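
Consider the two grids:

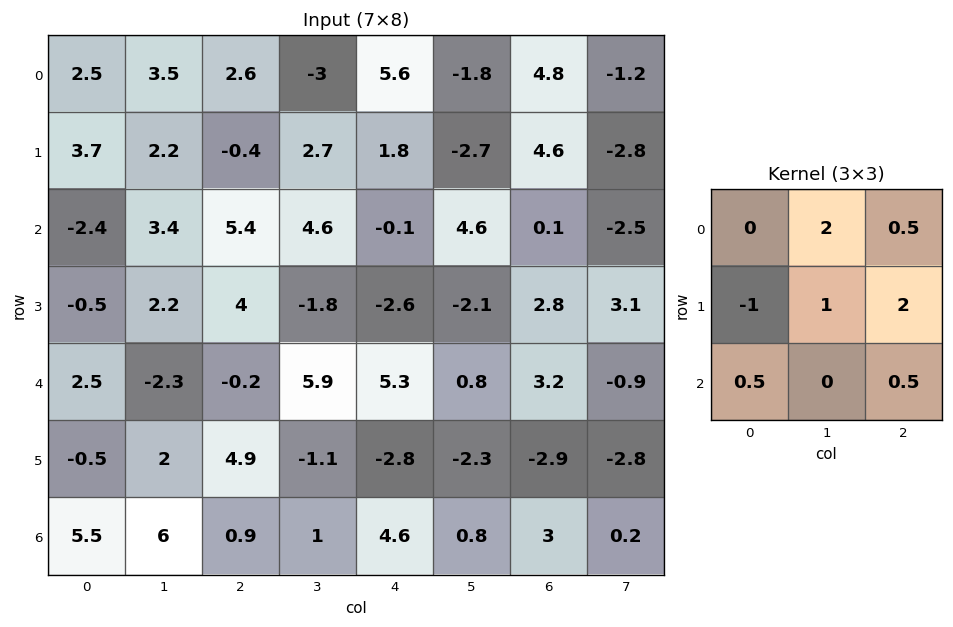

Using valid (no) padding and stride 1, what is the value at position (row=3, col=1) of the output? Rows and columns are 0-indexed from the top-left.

The receptive field on the input at this output position is [2.2 4 -1.8 / -2.3 -0.2 5.9 / 2 4.9 -1.1]. Elementwise product with the kernel and sum: 4·2 + -1.8·0.5 + -2.3·-1 + -0.2·1 + 5.9·2 + 2·0.5 + -1.1·0.5.

21.45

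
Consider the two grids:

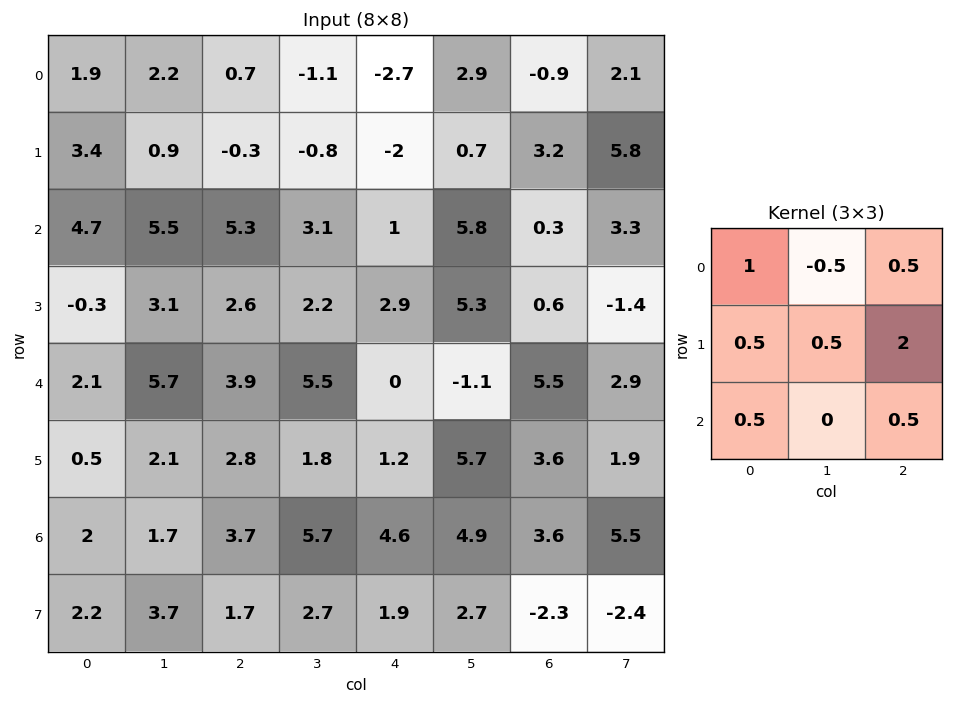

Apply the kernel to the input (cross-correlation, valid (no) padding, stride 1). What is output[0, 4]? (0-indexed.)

The receptive field on the input at this output position is [-2.7 2.9 -0.9 / -2 0.7 3.2 / 1 5.8 0.3]. Elementwise product with the kernel and sum: -2.7·1 + 2.9·-0.5 + -0.9·0.5 + -2·0.5 + 0.7·0.5 + 3.2·2 + 1·0.5 + 0.3·0.5.

1.8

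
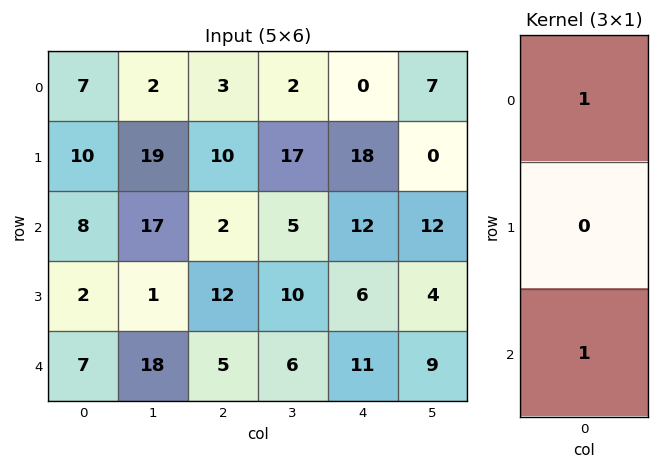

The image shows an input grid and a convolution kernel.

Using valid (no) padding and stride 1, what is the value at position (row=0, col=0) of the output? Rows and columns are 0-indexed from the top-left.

The receptive field on the input at this output position is [7 / 10 / 8]. Elementwise product with the kernel and sum: 7·1 + 8·1.

15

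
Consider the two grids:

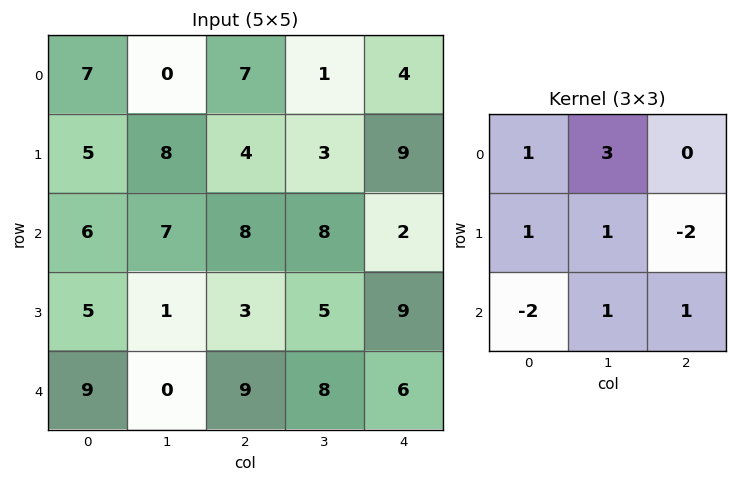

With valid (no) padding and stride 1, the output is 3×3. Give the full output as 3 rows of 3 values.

Output[0,0]: The receptive field on the input at this output position is [7 0 7 / 5 8 4 / 6 7 8]. Elementwise product with the kernel and sum: 7·1 + 0·3 + 5·1 + 8·1 + 4·-2 + 6·-2 + 7·1 + 8·1.
Output[0,1]: The receptive field on the input at this output position is [0 7 1 / 8 4 3 / 7 8 8]. Elementwise product with the kernel and sum: 0·1 + 7·3 + 8·1 + 4·1 + 3·-2 + 7·-2 + 8·1 + 8·1.

15 29 -7
20 25 33
18 42 18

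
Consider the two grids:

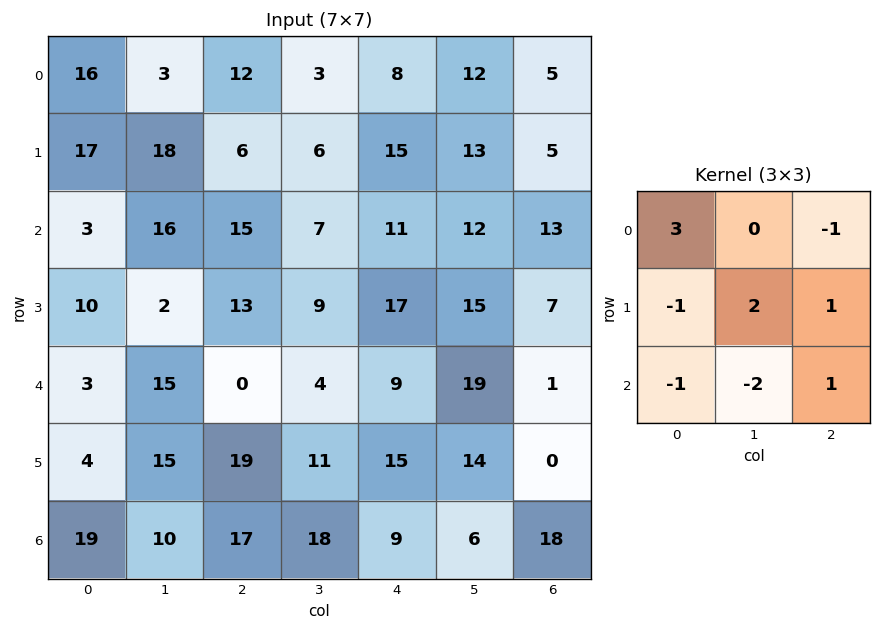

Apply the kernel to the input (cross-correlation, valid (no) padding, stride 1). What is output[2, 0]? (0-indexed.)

-32

The receptive field on the input at this output position is [3 16 15 / 10 2 13 / 3 15 0]. Elementwise product with the kernel and sum: 3·3 + 15·-1 + 10·-1 + 2·2 + 13·1 + 3·-1 + 15·-2 + 0·1.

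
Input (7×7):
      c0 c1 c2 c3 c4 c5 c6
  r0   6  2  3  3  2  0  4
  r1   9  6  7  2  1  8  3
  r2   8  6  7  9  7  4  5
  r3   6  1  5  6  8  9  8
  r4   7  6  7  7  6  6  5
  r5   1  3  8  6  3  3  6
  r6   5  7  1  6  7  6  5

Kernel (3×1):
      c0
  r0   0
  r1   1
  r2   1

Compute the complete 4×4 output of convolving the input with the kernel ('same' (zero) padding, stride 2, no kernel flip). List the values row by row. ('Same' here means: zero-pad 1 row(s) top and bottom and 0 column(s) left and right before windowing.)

15 10 3 7
14 12 15 13
8 15 9 11
5 1 7 5

Output[0,0]: The receptive field on the zero-padded input at this output position is [0 / 6 / 9]. Elementwise product with the kernel and sum: 6·1 + 9·1.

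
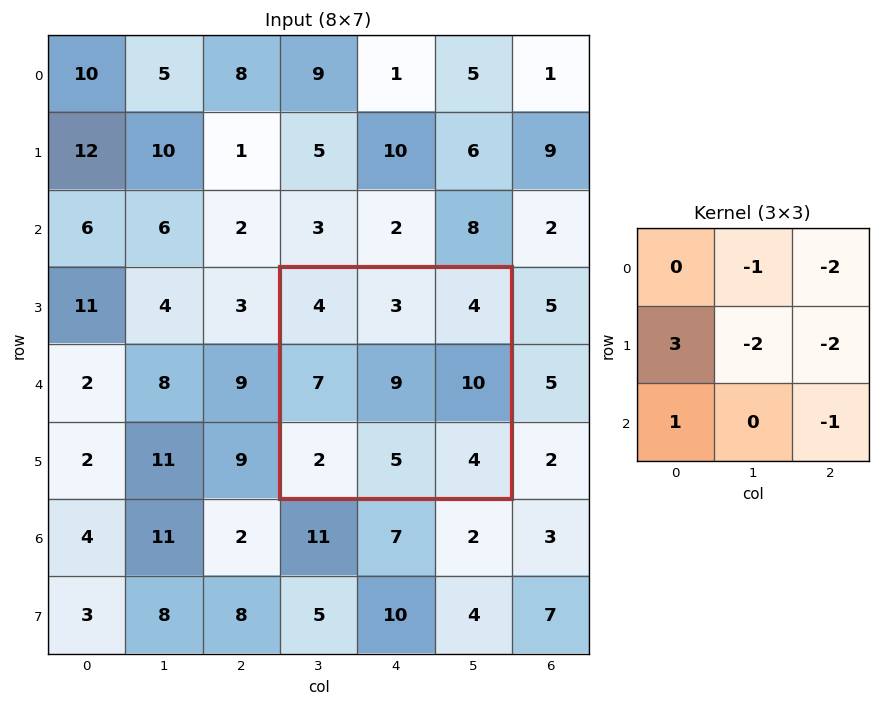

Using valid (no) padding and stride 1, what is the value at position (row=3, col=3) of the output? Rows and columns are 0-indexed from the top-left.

The receptive field on the input at this output position is [4 3 4 / 7 9 10 / 2 5 4]. Elementwise product with the kernel and sum: 3·-1 + 4·-2 + 7·3 + 9·-2 + 10·-2 + 2·1 + 4·-1.

-30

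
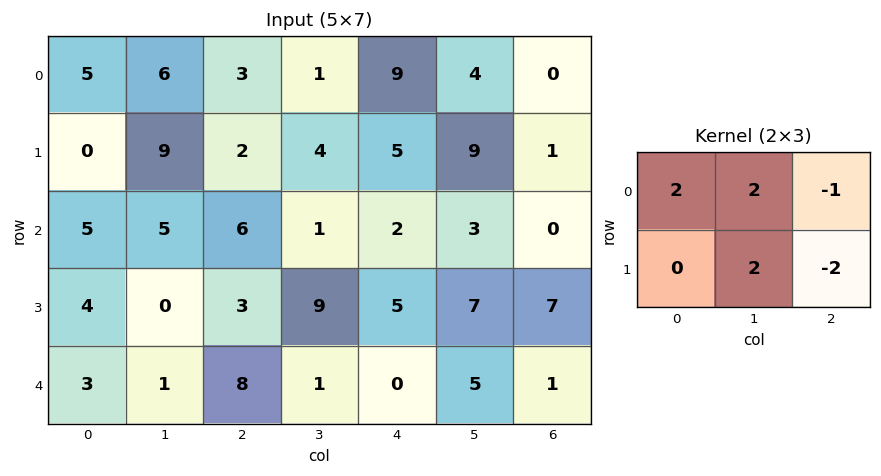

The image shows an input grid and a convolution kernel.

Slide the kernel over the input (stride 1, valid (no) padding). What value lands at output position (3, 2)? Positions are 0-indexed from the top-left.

21

The receptive field on the input at this output position is [3 9 5 / 8 1 0]. Elementwise product with the kernel and sum: 3·2 + 9·2 + 5·-1 + 1·2 + 0·-2.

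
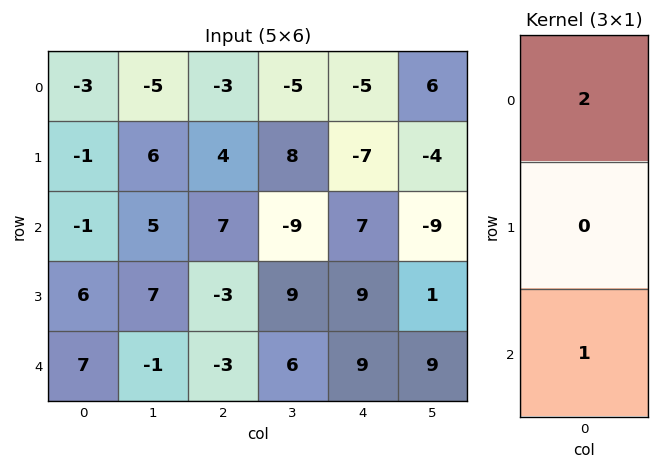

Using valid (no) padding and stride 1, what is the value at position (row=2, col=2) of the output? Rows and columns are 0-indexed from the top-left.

11

The receptive field on the input at this output position is [7 / -3 / -3]. Elementwise product with the kernel and sum: 7·2 + -3·1.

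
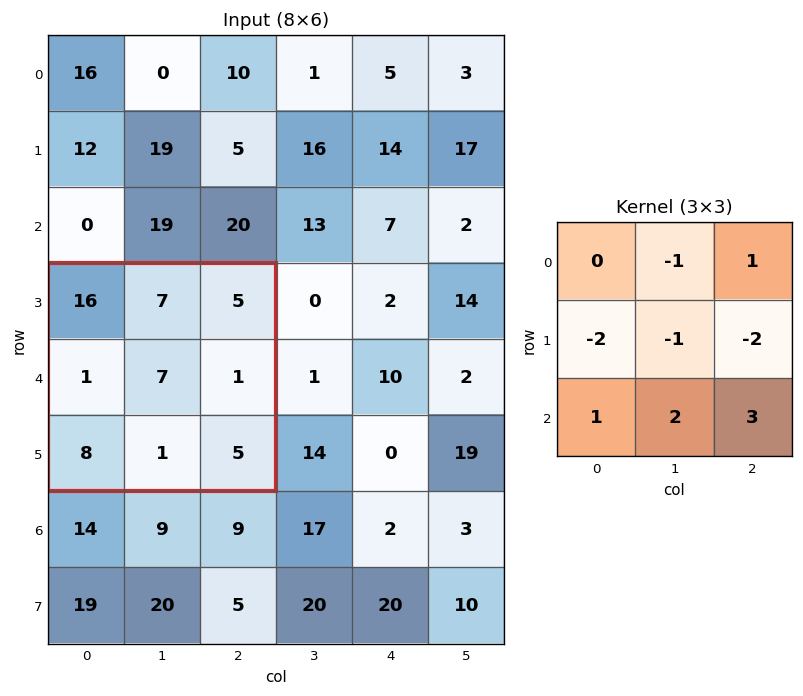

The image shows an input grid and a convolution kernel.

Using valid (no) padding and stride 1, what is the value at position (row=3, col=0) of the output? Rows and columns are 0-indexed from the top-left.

The receptive field on the input at this output position is [16 7 5 / 1 7 1 / 8 1 5]. Elementwise product with the kernel and sum: 7·-1 + 5·1 + 1·-2 + 7·-1 + 1·-2 + 8·1 + 1·2 + 5·3.

12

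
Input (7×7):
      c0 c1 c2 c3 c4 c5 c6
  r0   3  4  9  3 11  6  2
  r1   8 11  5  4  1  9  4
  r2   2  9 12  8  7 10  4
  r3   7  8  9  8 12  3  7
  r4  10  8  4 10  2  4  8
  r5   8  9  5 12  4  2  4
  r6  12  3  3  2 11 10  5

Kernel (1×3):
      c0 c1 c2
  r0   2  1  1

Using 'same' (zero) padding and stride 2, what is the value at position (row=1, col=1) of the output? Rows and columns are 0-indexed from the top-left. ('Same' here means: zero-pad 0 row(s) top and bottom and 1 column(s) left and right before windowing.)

38

The receptive field on the zero-padded input at this output position is [9 12 8]. Elementwise product with the kernel and sum: 9·2 + 12·1 + 8·1.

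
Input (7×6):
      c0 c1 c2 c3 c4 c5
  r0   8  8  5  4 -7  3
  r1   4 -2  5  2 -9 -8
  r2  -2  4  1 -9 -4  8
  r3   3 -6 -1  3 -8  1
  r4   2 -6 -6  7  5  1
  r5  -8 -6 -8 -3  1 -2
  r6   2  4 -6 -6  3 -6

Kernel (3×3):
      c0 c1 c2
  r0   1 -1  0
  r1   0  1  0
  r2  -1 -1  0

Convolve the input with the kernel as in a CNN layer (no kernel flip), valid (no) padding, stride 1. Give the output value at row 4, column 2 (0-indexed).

-4

The receptive field on the input at this output position is [-6 7 5 / -8 -3 1 / -6 -6 3]. Elementwise product with the kernel and sum: -6·1 + 7·-1 + -3·1 + -6·-1 + -6·-1.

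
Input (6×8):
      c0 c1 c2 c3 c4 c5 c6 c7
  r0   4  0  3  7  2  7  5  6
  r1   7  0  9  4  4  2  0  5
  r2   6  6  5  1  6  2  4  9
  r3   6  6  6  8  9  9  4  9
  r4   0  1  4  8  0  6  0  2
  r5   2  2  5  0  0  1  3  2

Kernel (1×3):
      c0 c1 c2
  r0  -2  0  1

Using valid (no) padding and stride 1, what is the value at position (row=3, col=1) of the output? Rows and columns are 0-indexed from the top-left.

-4

The receptive field on the input at this output position is [6 6 8]. Elementwise product with the kernel and sum: 6·-2 + 8·1.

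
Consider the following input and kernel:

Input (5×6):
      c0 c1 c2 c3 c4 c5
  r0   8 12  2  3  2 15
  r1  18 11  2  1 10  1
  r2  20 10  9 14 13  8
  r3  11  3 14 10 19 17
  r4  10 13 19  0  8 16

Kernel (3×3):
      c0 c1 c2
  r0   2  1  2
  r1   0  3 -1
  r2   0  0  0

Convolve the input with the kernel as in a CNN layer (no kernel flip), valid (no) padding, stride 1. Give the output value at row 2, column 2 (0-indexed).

The receptive field on the input at this output position is [9 14 13 / 14 10 19 / 19 0 8]. Elementwise product with the kernel and sum: 9·2 + 14·1 + 13·2 + 10·3 + 19·-1.

69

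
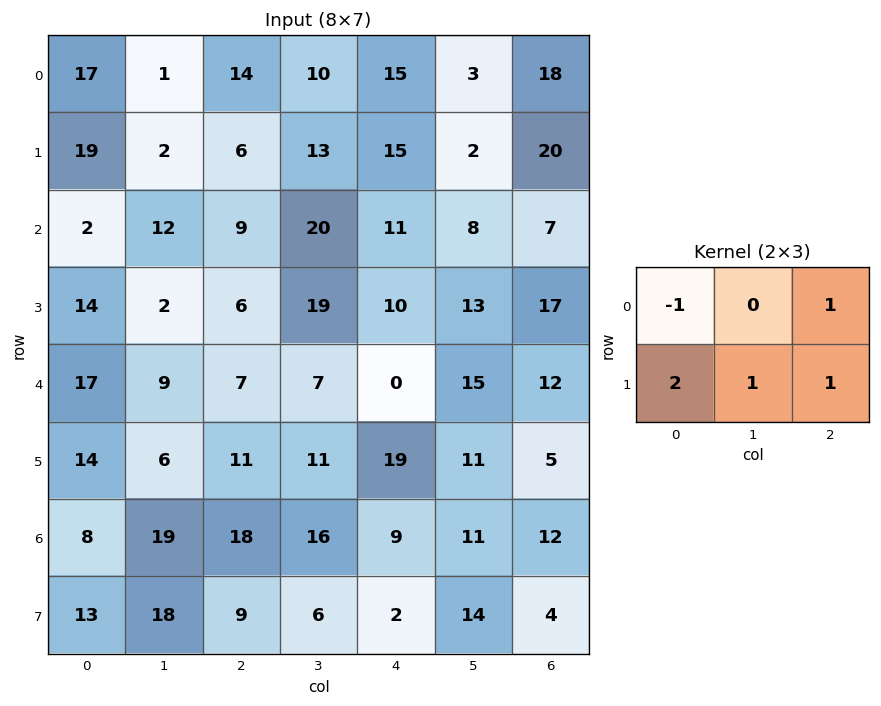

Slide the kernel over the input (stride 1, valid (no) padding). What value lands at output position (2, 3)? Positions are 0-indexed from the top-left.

The receptive field on the input at this output position is [20 11 8 / 19 10 13]. Elementwise product with the kernel and sum: 20·-1 + 8·1 + 19·2 + 10·1 + 13·1.

49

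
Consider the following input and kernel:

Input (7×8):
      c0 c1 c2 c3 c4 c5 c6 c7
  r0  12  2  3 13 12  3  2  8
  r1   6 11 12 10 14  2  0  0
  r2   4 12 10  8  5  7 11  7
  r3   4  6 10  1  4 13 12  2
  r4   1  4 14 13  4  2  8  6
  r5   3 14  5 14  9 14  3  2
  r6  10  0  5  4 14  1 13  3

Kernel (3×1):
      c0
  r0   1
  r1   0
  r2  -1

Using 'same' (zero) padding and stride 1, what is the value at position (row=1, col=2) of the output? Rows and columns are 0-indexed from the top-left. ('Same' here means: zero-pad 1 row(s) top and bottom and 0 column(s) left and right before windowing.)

The receptive field on the zero-padded input at this output position is [3 / 12 / 10]. Elementwise product with the kernel and sum: 3·1 + 10·-1.

-7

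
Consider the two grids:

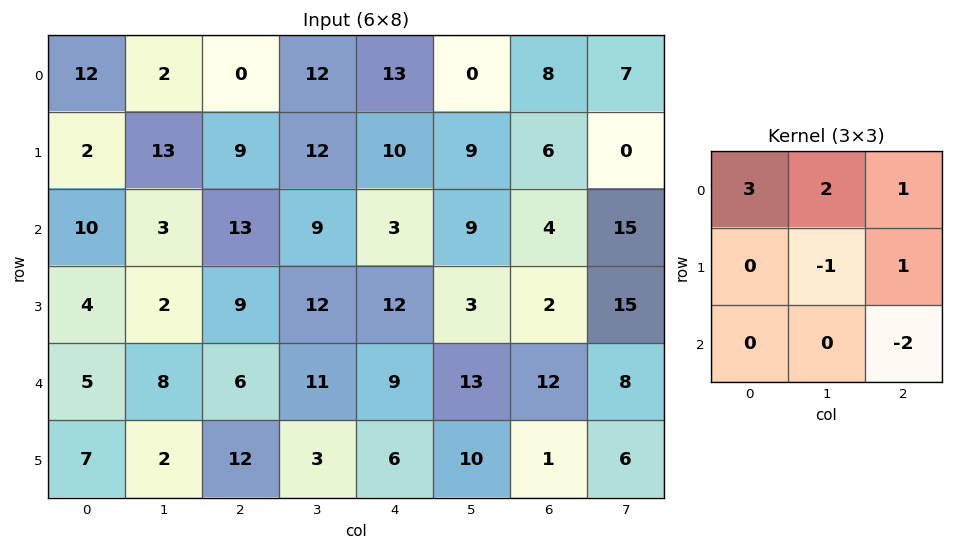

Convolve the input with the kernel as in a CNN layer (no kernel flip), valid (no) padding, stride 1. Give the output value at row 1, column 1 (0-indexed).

The receptive field on the input at this output position is [13 9 12 / 3 13 9 / 2 9 12]. Elementwise product with the kernel and sum: 13·3 + 9·2 + 12·1 + 13·-1 + 9·1 + 12·-2.

41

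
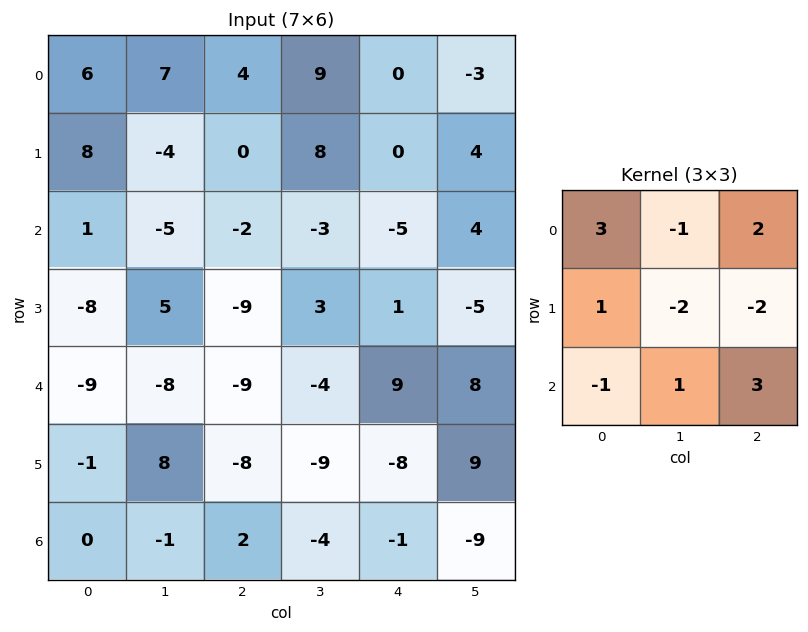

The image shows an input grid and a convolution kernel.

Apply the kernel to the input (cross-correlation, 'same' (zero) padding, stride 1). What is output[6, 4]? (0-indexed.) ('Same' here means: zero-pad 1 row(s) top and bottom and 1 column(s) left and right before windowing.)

The receptive field on the zero-padded input at this output position is [-9 -8 9 / -4 -1 -9 / 0 0 0]. Elementwise product with the kernel and sum: -9·3 + -8·-1 + 9·2 + -4·1 + -1·-2 + -9·-2 + 0·-1 + 0·1 + 0·3.

15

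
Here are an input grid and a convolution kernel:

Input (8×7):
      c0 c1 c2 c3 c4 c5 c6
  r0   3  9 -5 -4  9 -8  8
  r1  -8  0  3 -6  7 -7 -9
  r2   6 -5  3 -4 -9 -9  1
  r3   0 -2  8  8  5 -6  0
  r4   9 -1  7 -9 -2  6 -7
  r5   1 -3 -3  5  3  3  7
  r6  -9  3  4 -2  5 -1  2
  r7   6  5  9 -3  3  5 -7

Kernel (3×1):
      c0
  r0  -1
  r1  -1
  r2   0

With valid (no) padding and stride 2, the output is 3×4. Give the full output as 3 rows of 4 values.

5 2 -16 1
-6 -11 4 -1
-10 -4 -1 0

Output[0,0]: The receptive field on the input at this output position is [3 / -8 / 6]. Elementwise product with the kernel and sum: 3·-1 + -8·-1.
Output[0,1]: The receptive field on the input at this output position is [-5 / 3 / 3]. Elementwise product with the kernel and sum: -5·-1 + 3·-1.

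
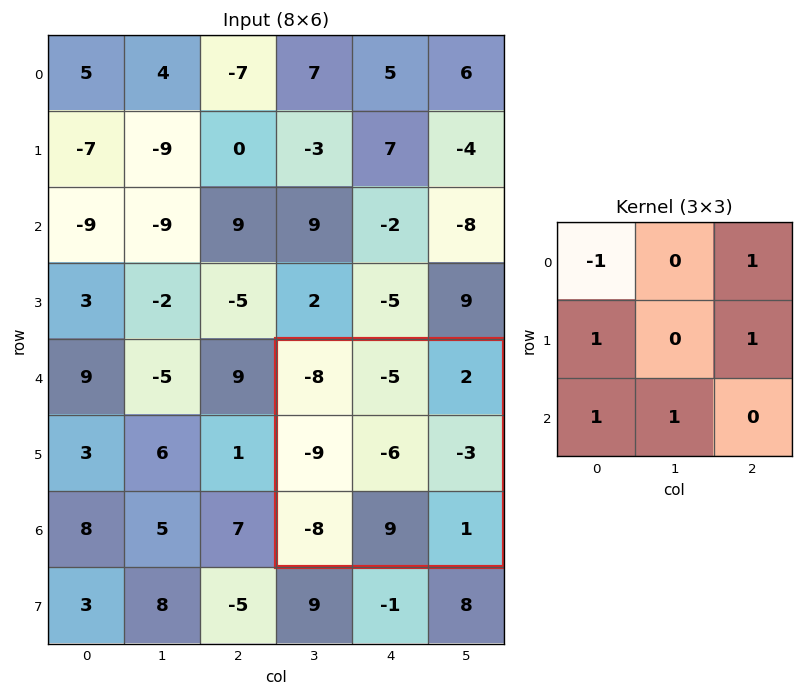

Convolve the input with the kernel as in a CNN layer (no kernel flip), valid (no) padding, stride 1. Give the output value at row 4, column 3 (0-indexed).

The receptive field on the input at this output position is [-8 -5 2 / -9 -6 -3 / -8 9 1]. Elementwise product with the kernel and sum: -8·-1 + 2·1 + -9·1 + -3·1 + -8·1 + 9·1.

-1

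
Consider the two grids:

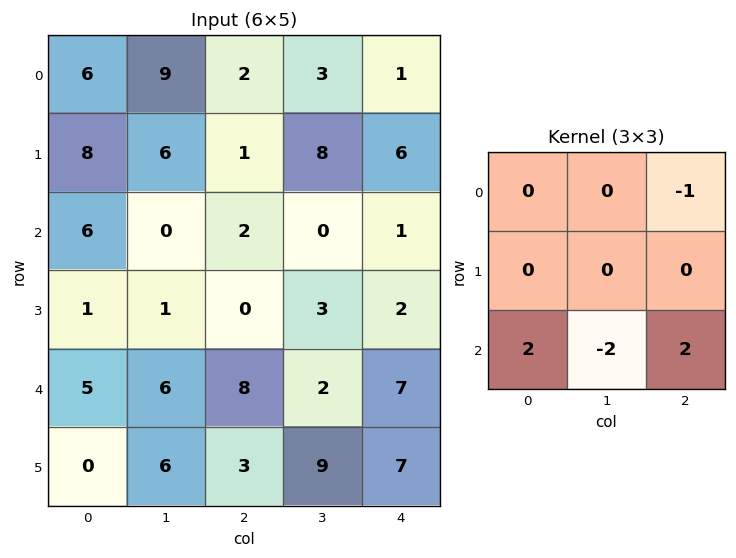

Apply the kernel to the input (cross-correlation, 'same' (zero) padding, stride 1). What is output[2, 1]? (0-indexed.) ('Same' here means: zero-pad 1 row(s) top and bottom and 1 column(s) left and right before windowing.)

The receptive field on the zero-padded input at this output position is [8 6 1 / 6 0 2 / 1 1 0]. Elementwise product with the kernel and sum: 1·-1 + 1·2 + 1·-2 + 0·2.

-1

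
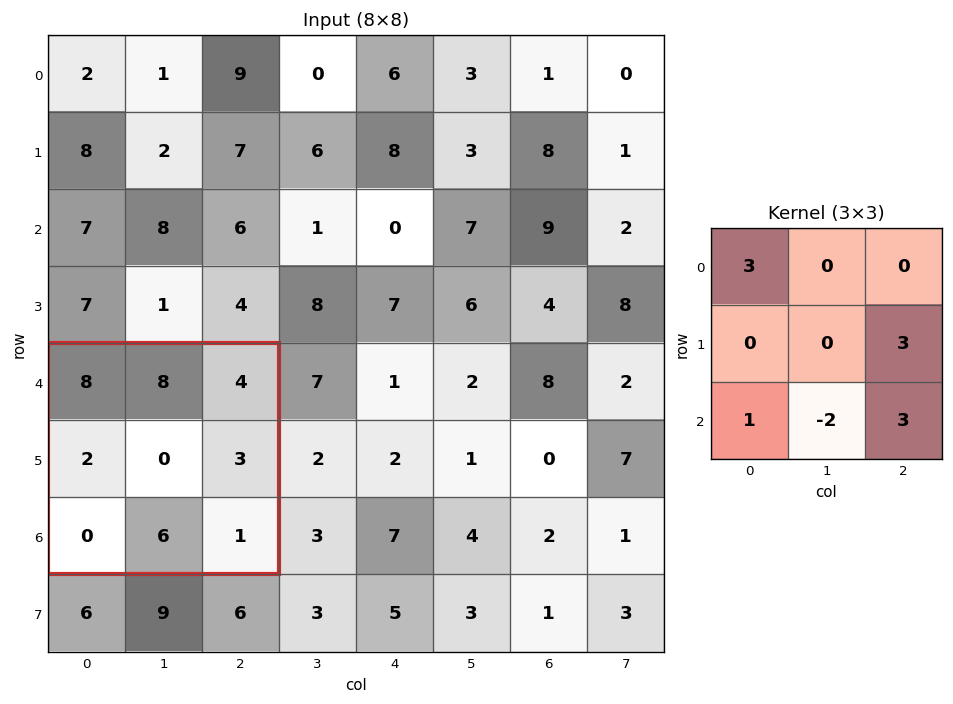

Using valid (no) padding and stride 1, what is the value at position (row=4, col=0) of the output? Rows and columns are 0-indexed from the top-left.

24

The receptive field on the input at this output position is [8 8 4 / 2 0 3 / 0 6 1]. Elementwise product with the kernel and sum: 8·3 + 3·3 + 0·1 + 6·-2 + 1·3.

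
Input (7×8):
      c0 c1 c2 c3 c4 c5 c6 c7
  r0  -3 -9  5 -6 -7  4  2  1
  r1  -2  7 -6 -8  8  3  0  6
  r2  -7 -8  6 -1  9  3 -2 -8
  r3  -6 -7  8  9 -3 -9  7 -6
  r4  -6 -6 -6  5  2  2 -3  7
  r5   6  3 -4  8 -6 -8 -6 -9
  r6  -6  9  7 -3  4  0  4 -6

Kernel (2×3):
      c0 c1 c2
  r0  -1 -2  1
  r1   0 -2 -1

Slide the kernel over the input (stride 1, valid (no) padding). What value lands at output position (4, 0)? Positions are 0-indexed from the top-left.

10

The receptive field on the input at this output position is [-6 -6 -6 / 6 3 -4]. Elementwise product with the kernel and sum: -6·-1 + -6·-2 + -6·1 + 3·-2 + -4·-1.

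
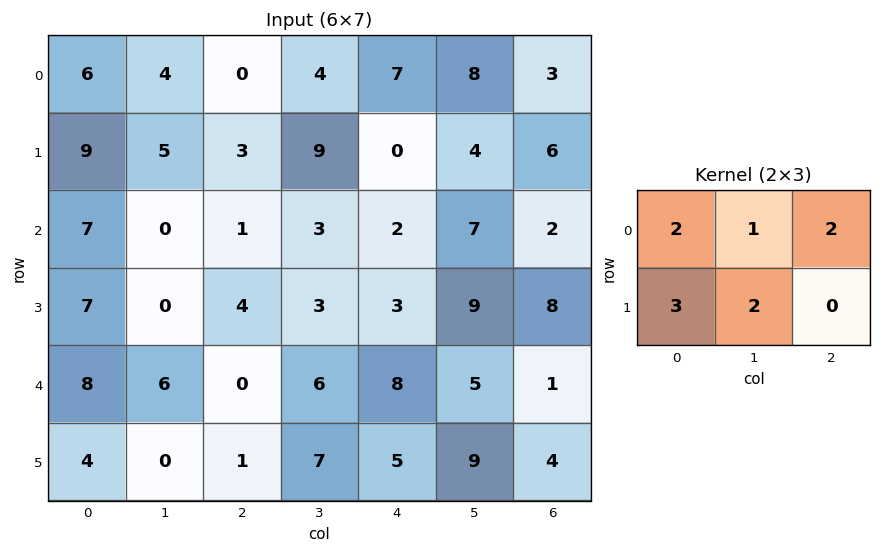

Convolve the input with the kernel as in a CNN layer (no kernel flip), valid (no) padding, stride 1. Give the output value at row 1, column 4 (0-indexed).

36

The receptive field on the input at this output position is [0 4 6 / 2 7 2]. Elementwise product with the kernel and sum: 0·2 + 4·1 + 6·2 + 2·3 + 7·2.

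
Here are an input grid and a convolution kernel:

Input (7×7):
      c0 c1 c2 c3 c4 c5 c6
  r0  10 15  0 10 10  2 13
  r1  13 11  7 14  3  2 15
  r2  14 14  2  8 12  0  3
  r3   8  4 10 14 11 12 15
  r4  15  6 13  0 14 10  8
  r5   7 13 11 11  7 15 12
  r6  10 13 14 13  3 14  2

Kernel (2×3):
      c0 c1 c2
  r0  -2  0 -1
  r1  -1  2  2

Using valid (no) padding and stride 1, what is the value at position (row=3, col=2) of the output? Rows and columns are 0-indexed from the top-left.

The receptive field on the input at this output position is [10 14 11 / 13 0 14]. Elementwise product with the kernel and sum: 10·-2 + 11·-1 + 13·-1 + 0·2 + 14·2.

-16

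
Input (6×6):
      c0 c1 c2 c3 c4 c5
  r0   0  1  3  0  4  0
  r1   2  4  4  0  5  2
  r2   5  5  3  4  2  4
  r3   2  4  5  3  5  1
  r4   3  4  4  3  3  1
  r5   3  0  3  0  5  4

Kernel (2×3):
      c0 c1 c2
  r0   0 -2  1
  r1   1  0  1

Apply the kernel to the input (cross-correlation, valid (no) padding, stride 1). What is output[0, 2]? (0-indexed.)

13

The receptive field on the input at this output position is [3 0 4 / 4 0 5]. Elementwise product with the kernel and sum: 0·-2 + 4·1 + 4·1 + 5·1.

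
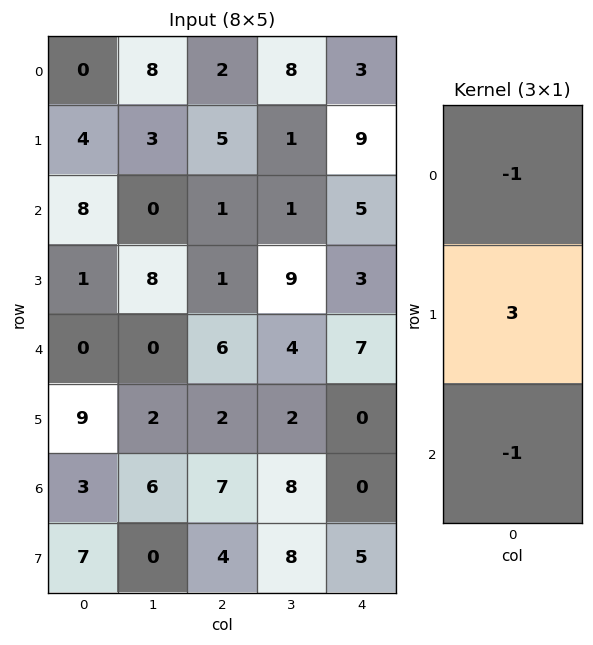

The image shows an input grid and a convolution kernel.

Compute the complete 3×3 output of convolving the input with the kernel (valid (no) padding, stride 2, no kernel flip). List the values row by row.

Output[0,0]: The receptive field on the input at this output position is [0 / 4 / 8]. Elementwise product with the kernel and sum: 0·-1 + 4·3 + 8·-1.

4 12 19
-5 -4 -3
24 -7 -7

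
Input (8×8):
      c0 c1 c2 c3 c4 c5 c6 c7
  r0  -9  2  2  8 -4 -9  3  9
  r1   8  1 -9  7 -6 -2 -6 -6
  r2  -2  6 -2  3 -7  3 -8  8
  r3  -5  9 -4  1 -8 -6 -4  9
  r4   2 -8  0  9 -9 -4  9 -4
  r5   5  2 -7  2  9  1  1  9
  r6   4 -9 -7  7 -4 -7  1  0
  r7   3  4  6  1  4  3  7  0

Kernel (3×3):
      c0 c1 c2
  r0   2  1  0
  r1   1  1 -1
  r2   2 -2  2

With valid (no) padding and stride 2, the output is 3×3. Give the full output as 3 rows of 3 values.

Output[0,0]: The receptive field on the input at this output position is [-9 2 2 / 8 1 -9 / -2 6 -2]. Elementwise product with the kernel and sum: -9·2 + 2·1 + 8·1 + 1·1 + -9·-1 + -2·2 + 6·-2 + -2·2.

-18 -8 -55
30 -32 -13
22 -41 -5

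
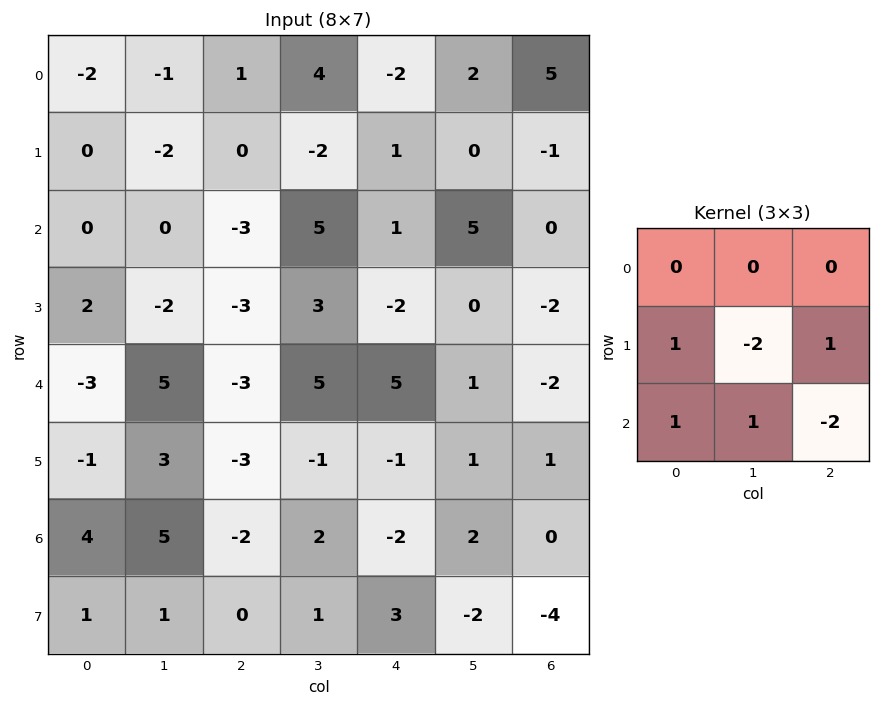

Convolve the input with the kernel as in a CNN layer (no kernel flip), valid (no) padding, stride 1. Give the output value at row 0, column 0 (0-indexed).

10

The receptive field on the input at this output position is [-2 -1 1 / 0 -2 0 / 0 0 -3]. Elementwise product with the kernel and sum: 0·1 + -2·-2 + 0·1 + 0·1 + 0·1 + -3·-2.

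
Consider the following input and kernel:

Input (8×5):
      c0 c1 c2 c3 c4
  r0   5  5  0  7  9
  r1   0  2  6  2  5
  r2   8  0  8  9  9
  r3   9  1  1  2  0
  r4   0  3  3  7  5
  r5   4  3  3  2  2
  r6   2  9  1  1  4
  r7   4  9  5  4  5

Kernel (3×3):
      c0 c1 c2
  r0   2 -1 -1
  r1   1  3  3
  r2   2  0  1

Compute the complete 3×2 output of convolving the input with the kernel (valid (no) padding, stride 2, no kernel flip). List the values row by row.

Output[0,0]: The receptive field on the input at this output position is [5 5 0 / 0 2 6 / 8 0 8]. Elementwise product with the kernel and sum: 5·2 + 5·-1 + 0·-1 + 0·1 + 2·3 + 6·3 + 8·2 + 8·1.

53 36
26 16
21 15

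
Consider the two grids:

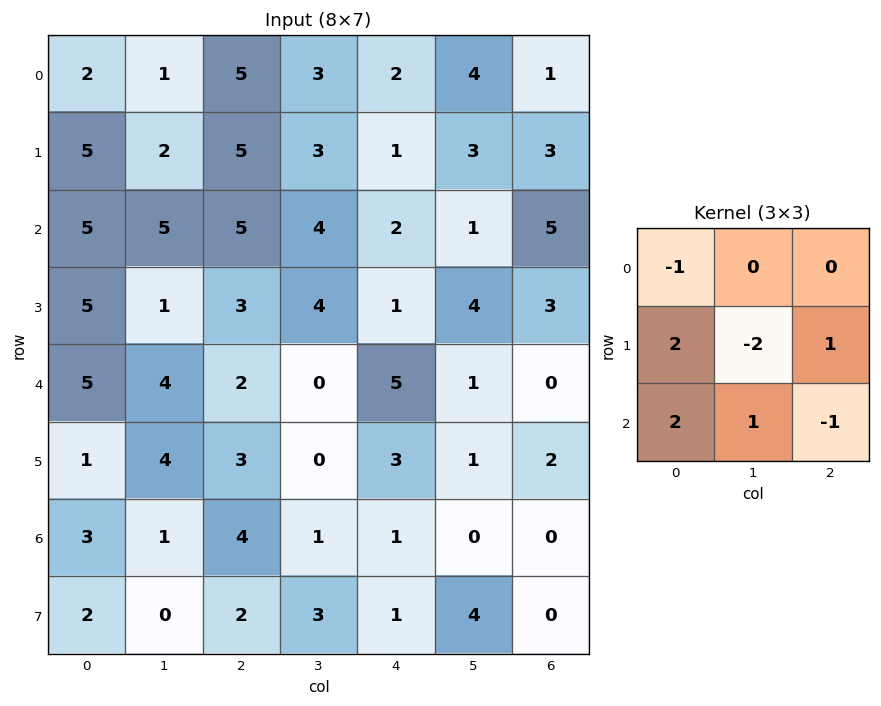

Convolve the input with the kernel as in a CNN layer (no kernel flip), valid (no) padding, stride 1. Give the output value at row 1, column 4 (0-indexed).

9

The receptive field on the input at this output position is [1 3 3 / 2 1 5 / 1 4 3]. Elementwise product with the kernel and sum: 1·-1 + 2·2 + 1·-2 + 5·1 + 1·2 + 4·1 + 3·-1.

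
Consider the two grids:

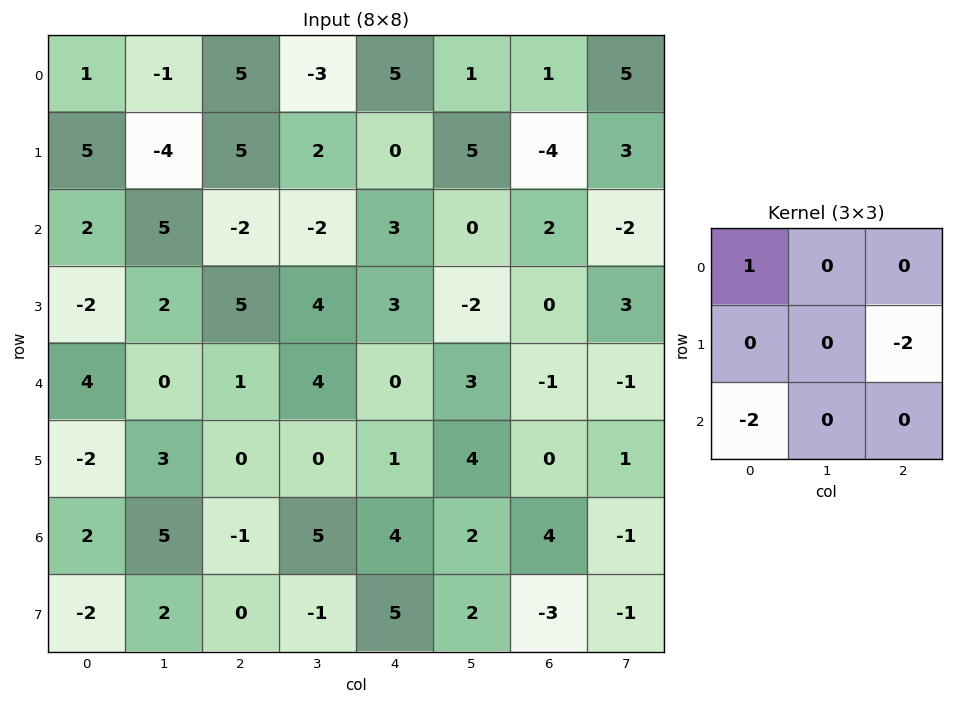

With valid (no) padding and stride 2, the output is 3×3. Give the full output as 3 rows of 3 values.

Output[0,0]: The receptive field on the input at this output position is [1 -1 5 / 5 -4 5 / 2 5 -2]. Elementwise product with the kernel and sum: 1·1 + 5·-2 + 2·-2.
Output[0,1]: The receptive field on the input at this output position is [5 -3 5 / 5 2 0 / -2 -2 3]. Elementwise product with the kernel and sum: 5·1 + 0·-2 + -2·-2.

-13 9 7
-16 -10 3
0 1 -8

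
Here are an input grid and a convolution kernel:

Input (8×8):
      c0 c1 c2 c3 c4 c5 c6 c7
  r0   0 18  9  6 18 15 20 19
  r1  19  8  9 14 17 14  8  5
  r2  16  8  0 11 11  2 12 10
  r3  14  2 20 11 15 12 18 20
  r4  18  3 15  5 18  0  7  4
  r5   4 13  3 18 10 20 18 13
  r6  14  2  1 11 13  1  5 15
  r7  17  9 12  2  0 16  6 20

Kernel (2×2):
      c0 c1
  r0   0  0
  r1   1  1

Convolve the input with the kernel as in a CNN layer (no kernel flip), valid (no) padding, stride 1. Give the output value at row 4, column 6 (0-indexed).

The receptive field on the input at this output position is [7 4 / 18 13]. Elementwise product with the kernel and sum: 18·1 + 13·1.

31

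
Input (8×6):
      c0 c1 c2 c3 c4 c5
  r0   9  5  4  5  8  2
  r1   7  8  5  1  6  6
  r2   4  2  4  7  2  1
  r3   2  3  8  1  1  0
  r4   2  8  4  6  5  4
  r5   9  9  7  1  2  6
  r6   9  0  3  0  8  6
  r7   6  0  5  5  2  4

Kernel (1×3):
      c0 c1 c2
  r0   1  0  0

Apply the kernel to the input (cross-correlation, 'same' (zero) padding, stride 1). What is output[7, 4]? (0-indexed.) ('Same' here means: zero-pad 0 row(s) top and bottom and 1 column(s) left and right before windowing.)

The receptive field on the zero-padded input at this output position is [5 2 4]. Elementwise product with the kernel and sum: 5·1.

5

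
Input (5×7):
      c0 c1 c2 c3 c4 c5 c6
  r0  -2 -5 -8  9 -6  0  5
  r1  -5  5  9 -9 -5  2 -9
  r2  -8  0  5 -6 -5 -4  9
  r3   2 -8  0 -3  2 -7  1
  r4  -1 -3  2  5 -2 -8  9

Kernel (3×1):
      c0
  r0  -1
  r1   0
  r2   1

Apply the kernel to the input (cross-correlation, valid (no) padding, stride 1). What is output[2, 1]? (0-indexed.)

-3

The receptive field on the input at this output position is [0 / -8 / -3]. Elementwise product with the kernel and sum: 0·-1 + -3·1.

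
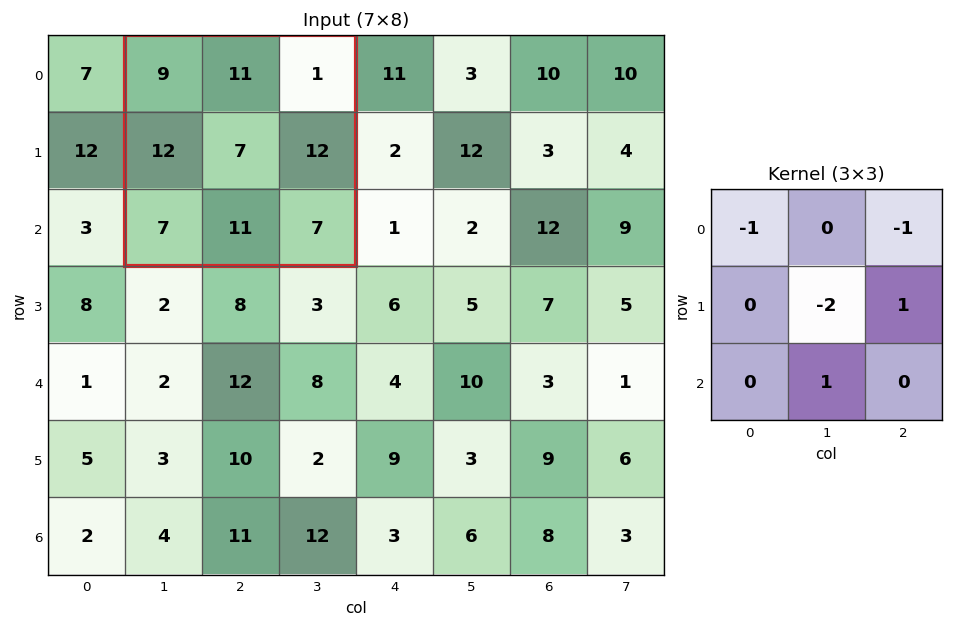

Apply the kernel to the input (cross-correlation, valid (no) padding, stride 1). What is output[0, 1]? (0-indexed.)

-1

The receptive field on the input at this output position is [9 11 1 / 12 7 12 / 7 11 7]. Elementwise product with the kernel and sum: 9·-1 + 1·-1 + 7·-2 + 12·1 + 11·1.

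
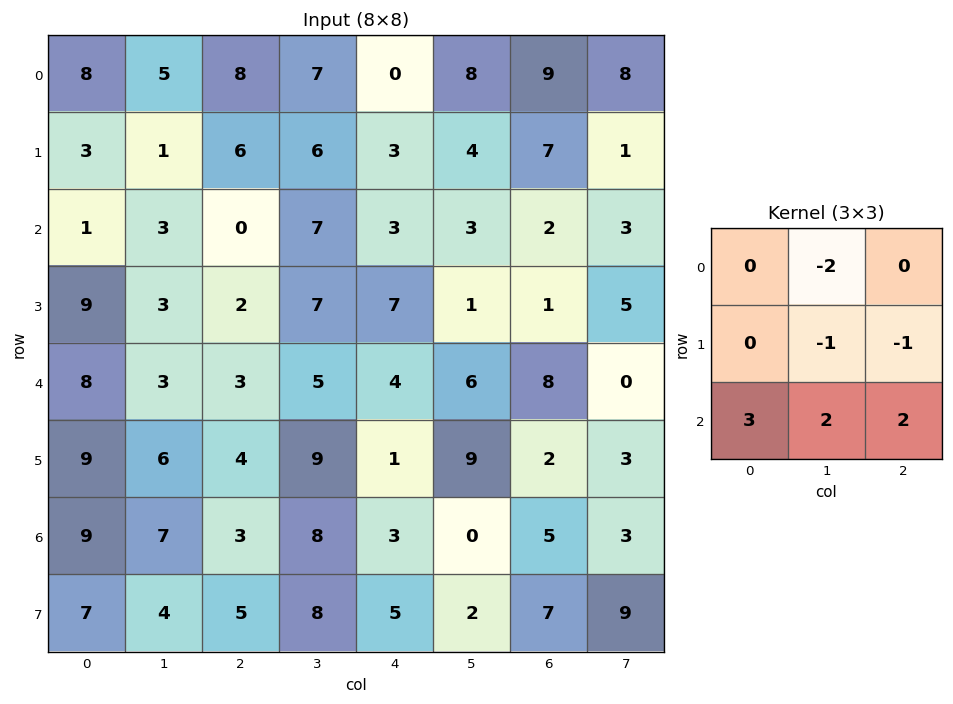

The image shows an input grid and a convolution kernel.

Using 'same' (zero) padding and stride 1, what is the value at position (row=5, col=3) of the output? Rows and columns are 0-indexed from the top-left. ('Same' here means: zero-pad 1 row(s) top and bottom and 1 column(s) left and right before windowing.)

The receptive field on the zero-padded input at this output position is [3 5 4 / 4 9 1 / 3 8 3]. Elementwise product with the kernel and sum: 5·-2 + 9·-1 + 1·-1 + 3·3 + 8·2 + 3·2.

11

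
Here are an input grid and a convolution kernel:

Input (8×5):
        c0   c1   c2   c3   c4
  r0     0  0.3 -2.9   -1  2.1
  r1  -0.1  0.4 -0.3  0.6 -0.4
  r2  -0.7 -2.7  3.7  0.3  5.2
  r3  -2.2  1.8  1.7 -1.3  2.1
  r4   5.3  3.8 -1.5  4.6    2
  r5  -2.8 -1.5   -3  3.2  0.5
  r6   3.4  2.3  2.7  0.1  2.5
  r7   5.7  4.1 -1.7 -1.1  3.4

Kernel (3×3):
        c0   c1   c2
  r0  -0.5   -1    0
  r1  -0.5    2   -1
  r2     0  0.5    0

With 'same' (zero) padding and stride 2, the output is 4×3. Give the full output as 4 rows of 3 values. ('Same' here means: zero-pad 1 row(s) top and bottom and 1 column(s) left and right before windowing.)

Output[0,0]: The receptive field on the zero-padded input at this output position is [0 0 0 / 0 0 0.3 / 0 -0.1 0.4]. Elementwise product with the kernel and sum: 0·-0.5 + 0·-1 + 0·-0.5 + 0·2 + 0.3·-1 + -0.1·0.5.

-0.35 -5.1 4.5
0.3 9.4 11.4
7.6 -13.6 0.5
10.15 7.05 4.55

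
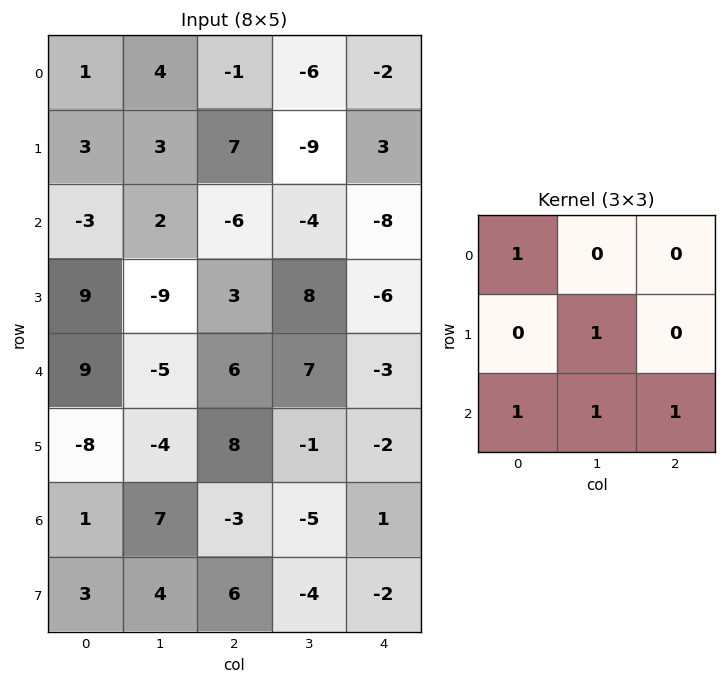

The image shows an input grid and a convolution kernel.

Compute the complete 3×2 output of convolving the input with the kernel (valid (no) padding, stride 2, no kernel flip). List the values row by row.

Output[0,0]: The receptive field on the input at this output position is [1 4 -1 / 3 3 7 / -3 2 -6]. Elementwise product with the kernel and sum: 1·1 + 3·1 + -3·1 + 2·1 + -6·1.
Output[0,1]: The receptive field on the input at this output position is [-1 -6 -2 / 7 -9 3 / -6 -4 -8]. Elementwise product with the kernel and sum: -1·1 + -9·1 + -6·1 + -4·1 + -8·1.

-3 -28
-2 12
10 -2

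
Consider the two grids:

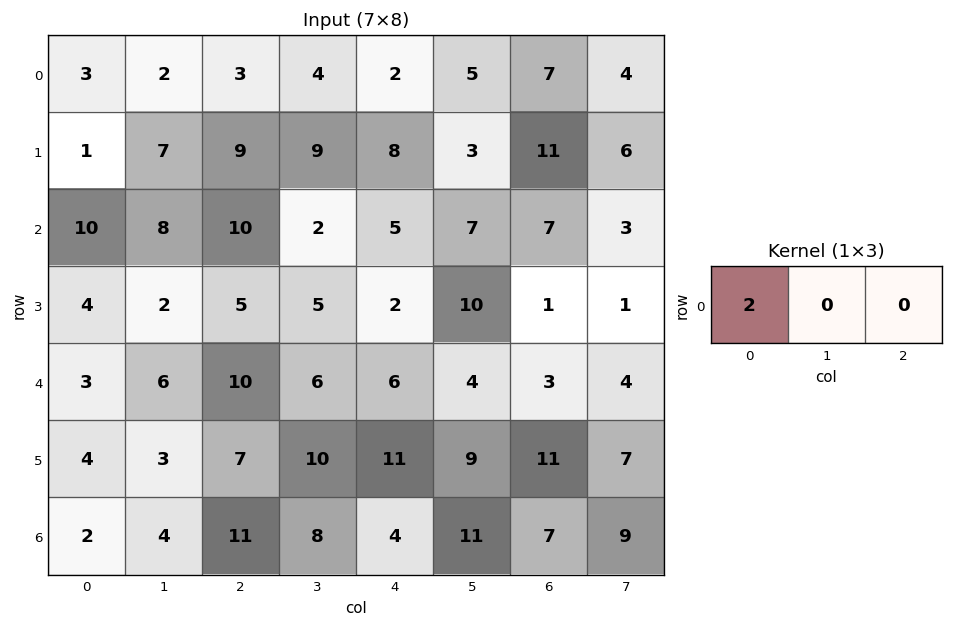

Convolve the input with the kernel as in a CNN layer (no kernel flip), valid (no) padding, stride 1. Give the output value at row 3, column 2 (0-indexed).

10

The receptive field on the input at this output position is [5 5 2]. Elementwise product with the kernel and sum: 5·2.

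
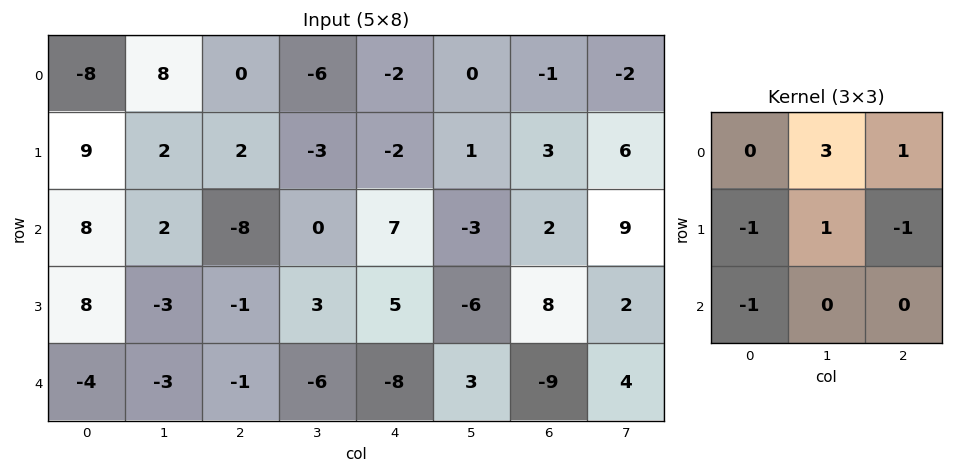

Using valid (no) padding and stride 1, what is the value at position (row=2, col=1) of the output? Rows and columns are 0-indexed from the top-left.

-22

The receptive field on the input at this output position is [2 -8 0 / -3 -1 3 / -3 -1 -6]. Elementwise product with the kernel and sum: -8·3 + 0·1 + -3·-1 + -1·1 + 3·-1 + -3·-1.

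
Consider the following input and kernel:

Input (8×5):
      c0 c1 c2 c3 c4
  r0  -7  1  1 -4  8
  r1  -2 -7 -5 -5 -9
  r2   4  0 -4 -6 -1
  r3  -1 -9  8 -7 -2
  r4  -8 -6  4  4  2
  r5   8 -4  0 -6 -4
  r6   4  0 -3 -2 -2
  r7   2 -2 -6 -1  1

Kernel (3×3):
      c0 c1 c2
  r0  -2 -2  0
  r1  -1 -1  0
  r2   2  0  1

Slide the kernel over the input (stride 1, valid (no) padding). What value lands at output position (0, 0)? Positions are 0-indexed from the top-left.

The receptive field on the input at this output position is [-7 1 1 / -2 -7 -5 / 4 0 -4]. Elementwise product with the kernel and sum: -7·-2 + 1·-2 + -2·-1 + -7·-1 + 4·2 + -4·1.

25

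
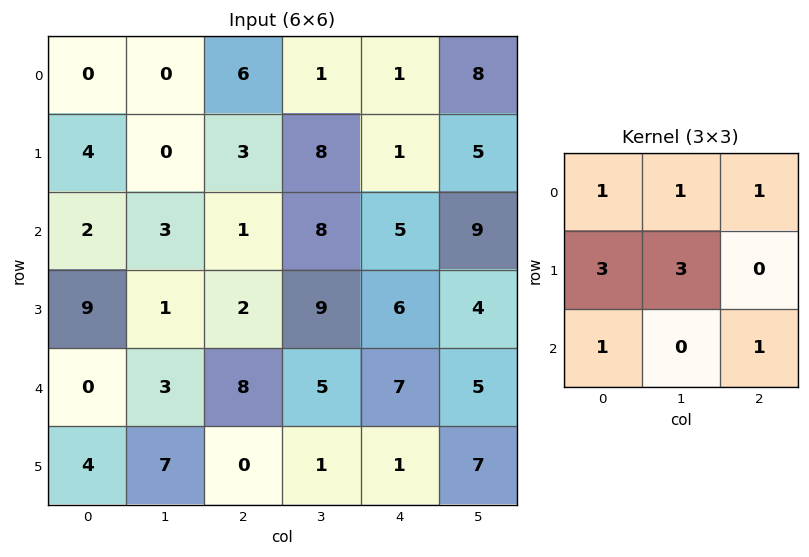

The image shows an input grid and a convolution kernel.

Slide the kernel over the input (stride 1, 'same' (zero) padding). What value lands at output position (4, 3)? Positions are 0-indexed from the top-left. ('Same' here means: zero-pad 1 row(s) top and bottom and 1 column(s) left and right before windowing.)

57

The receptive field on the zero-padded input at this output position is [2 9 6 / 8 5 7 / 0 1 1]. Elementwise product with the kernel and sum: 2·1 + 9·1 + 6·1 + 8·3 + 5·3 + 0·1 + 1·1.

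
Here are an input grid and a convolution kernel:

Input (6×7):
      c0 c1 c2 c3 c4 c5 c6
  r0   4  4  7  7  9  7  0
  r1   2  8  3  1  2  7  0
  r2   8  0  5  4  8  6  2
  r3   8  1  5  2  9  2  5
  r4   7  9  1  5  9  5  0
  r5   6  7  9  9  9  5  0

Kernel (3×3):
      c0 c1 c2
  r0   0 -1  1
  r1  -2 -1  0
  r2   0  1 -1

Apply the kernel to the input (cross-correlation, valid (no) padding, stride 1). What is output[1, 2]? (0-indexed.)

The receptive field on the input at this output position is [3 1 2 / 5 4 8 / 5 2 9]. Elementwise product with the kernel and sum: 1·-1 + 2·1 + 5·-2 + 4·-1 + 2·1 + 9·-1.

-20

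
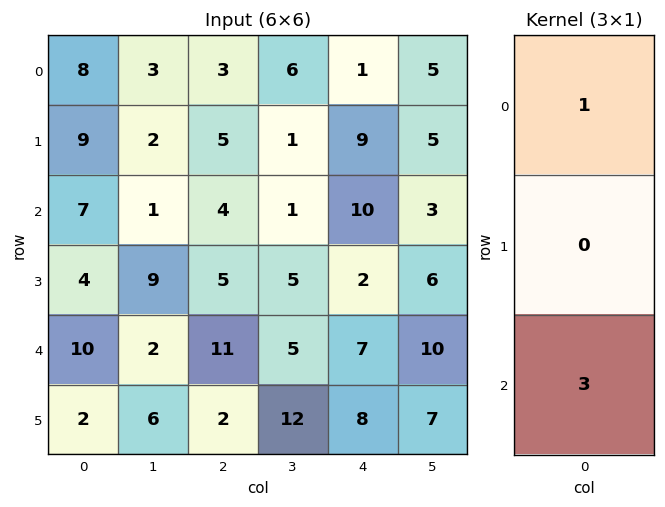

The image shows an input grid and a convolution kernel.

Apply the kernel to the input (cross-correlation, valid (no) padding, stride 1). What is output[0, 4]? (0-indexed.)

31

The receptive field on the input at this output position is [1 / 9 / 10]. Elementwise product with the kernel and sum: 1·1 + 10·3.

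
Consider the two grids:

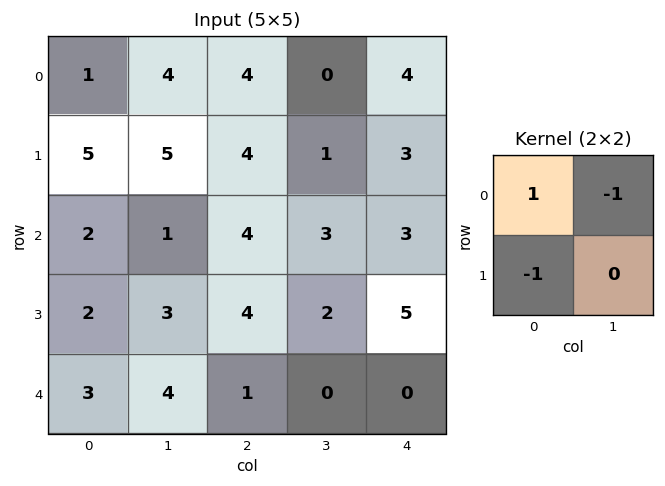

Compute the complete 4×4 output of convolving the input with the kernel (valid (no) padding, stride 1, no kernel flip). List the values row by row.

-8 -5 0 -5
-2 0 -1 -5
-1 -6 -3 -2
-4 -5 1 -3

Output[0,0]: The receptive field on the input at this output position is [1 4 / 5 5]. Elementwise product with the kernel and sum: 1·1 + 4·-1 + 5·-1.
Output[0,1]: The receptive field on the input at this output position is [4 4 / 5 4]. Elementwise product with the kernel and sum: 4·1 + 4·-1 + 5·-1.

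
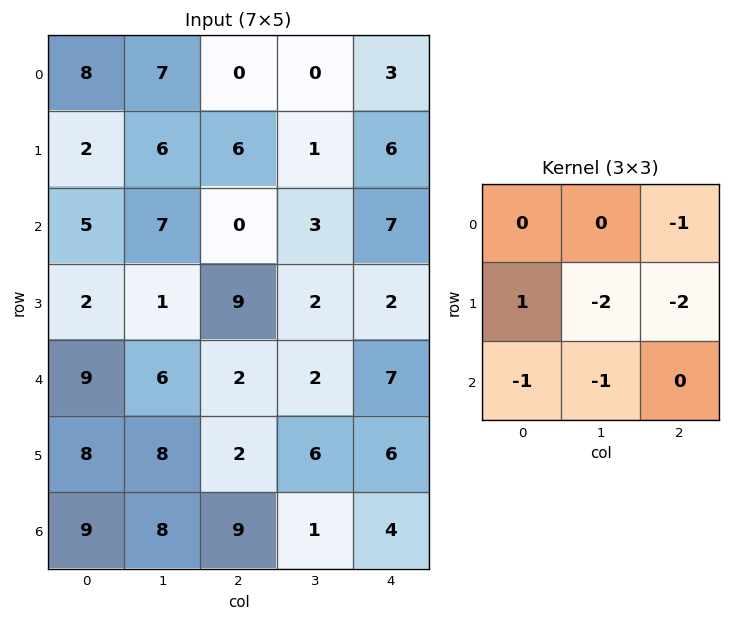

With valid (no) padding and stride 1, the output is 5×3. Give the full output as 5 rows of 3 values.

Output[0,0]: The receptive field on the input at this output position is [8 7 0 / 2 6 6 / 5 7 0]. Elementwise product with the kernel and sum: 0·-1 + 2·1 + 6·-2 + 6·-2 + 5·-1 + 7·-1.

-34 -15 -14
-18 -10 -37
-33 -32 -10
-32 -14 -26
-31 -27 -39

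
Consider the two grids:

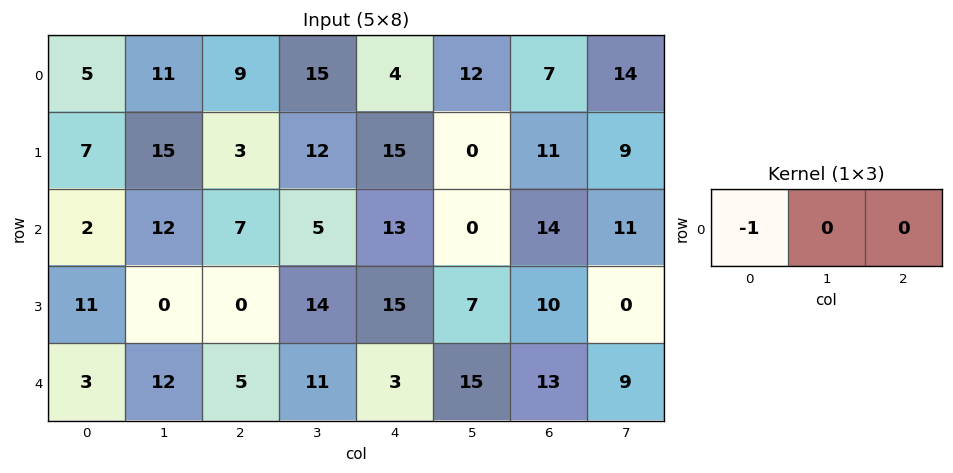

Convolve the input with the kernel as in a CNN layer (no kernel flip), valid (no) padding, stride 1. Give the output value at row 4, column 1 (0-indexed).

The receptive field on the input at this output position is [12 5 11]. Elementwise product with the kernel and sum: 12·-1.

-12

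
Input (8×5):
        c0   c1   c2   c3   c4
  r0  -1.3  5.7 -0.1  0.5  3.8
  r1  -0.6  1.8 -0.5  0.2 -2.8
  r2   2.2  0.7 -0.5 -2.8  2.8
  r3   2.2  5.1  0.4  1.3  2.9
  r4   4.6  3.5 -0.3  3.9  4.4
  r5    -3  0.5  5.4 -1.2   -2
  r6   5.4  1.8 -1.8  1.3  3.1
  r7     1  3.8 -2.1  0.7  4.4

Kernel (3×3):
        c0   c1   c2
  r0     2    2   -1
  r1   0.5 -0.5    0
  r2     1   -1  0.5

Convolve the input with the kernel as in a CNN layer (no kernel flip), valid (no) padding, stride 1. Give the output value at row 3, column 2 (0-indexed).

The receptive field on the input at this output position is [0.4 1.3 2.9 / -0.3 3.9 4.4 / 5.4 -1.2 -2]. Elementwise product with the kernel and sum: 0.4·2 + 1.3·2 + 2.9·-1 + -0.3·0.5 + 3.9·-0.5 + 5.4·1 + -1.2·-1 + -2·0.5.

4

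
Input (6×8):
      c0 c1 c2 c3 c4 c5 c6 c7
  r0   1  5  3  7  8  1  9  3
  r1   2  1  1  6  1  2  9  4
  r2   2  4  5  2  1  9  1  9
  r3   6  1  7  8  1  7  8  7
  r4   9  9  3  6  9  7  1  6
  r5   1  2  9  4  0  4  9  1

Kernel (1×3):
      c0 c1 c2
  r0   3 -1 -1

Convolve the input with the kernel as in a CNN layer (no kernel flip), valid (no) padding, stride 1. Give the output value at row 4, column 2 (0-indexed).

-6

The receptive field on the input at this output position is [3 6 9]. Elementwise product with the kernel and sum: 3·3 + 6·-1 + 9·-1.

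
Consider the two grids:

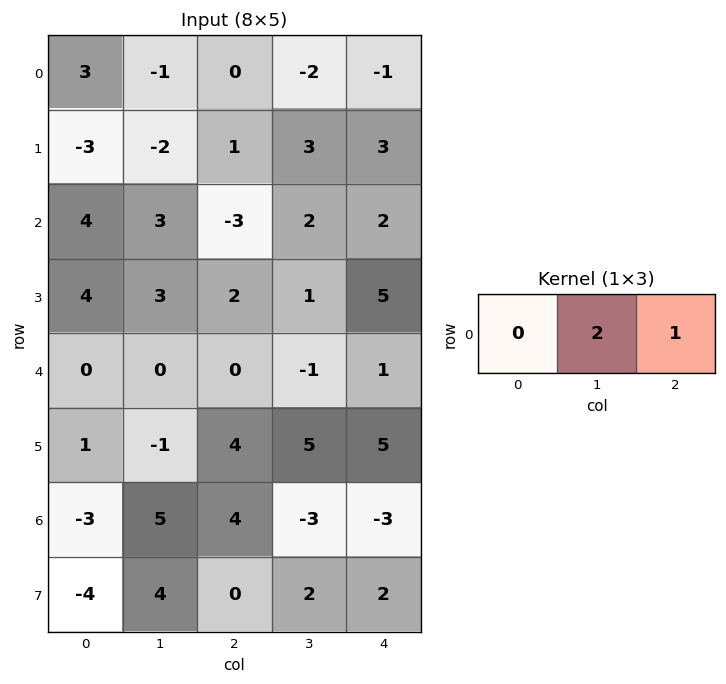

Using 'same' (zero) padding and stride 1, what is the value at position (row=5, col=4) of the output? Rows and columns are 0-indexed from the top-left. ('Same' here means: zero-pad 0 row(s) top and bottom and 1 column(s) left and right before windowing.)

10

The receptive field on the zero-padded input at this output position is [5 5 0]. Elementwise product with the kernel and sum: 5·2 + 0·1.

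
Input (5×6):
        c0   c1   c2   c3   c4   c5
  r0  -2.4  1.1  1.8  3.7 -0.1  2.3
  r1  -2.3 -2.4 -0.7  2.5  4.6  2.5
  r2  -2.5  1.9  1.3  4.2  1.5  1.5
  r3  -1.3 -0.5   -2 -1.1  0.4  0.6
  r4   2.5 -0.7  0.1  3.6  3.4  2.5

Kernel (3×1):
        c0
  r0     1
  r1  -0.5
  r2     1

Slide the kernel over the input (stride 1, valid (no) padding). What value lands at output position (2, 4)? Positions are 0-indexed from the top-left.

The receptive field on the input at this output position is [1.5 / 0.4 / 3.4]. Elementwise product with the kernel and sum: 1.5·1 + 0.4·-0.5 + 3.4·1.

4.7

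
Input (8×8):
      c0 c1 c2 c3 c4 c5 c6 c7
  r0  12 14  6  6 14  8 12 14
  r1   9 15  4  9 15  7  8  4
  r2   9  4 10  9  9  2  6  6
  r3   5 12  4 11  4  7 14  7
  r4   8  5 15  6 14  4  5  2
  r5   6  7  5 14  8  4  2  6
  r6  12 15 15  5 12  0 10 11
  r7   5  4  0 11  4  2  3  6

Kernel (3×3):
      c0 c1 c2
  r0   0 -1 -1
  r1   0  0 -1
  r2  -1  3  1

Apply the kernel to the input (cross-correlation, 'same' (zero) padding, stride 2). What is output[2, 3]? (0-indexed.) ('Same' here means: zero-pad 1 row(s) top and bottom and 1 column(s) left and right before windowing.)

The receptive field on the zero-padded input at this output position is [7 14 7 / 4 5 2 / 4 2 6]. Elementwise product with the kernel and sum: 14·-1 + 7·-1 + 2·-1 + 4·-1 + 2·3 + 6·1.

-15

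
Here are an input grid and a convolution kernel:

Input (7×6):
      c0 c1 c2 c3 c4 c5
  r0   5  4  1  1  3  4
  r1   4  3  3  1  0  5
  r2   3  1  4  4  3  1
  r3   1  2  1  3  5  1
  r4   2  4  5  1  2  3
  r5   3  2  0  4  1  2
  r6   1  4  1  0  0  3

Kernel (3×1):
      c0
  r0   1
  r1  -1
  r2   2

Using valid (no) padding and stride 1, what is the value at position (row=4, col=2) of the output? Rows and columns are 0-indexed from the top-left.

7

The receptive field on the input at this output position is [5 / 0 / 1]. Elementwise product with the kernel and sum: 5·1 + 0·-1 + 1·2.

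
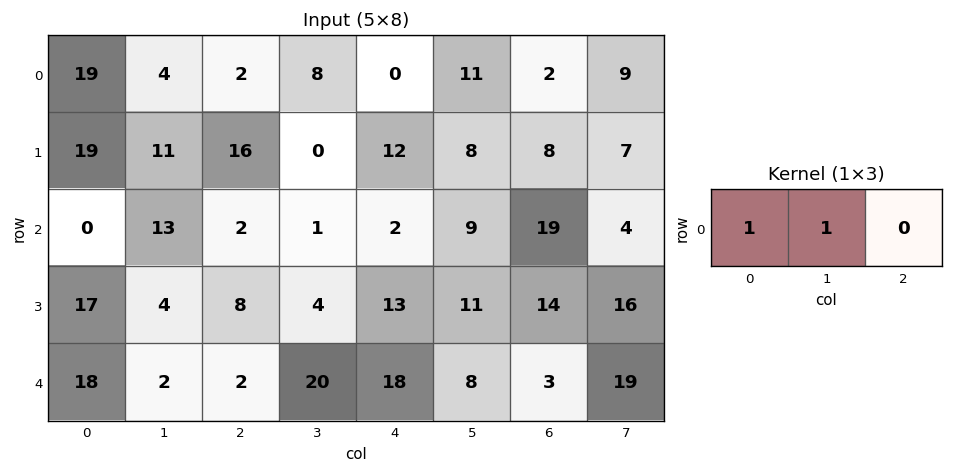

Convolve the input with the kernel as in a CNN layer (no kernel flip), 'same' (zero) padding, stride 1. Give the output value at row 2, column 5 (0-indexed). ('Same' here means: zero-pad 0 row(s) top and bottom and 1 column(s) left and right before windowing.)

The receptive field on the zero-padded input at this output position is [2 9 19]. Elementwise product with the kernel and sum: 2·1 + 9·1.

11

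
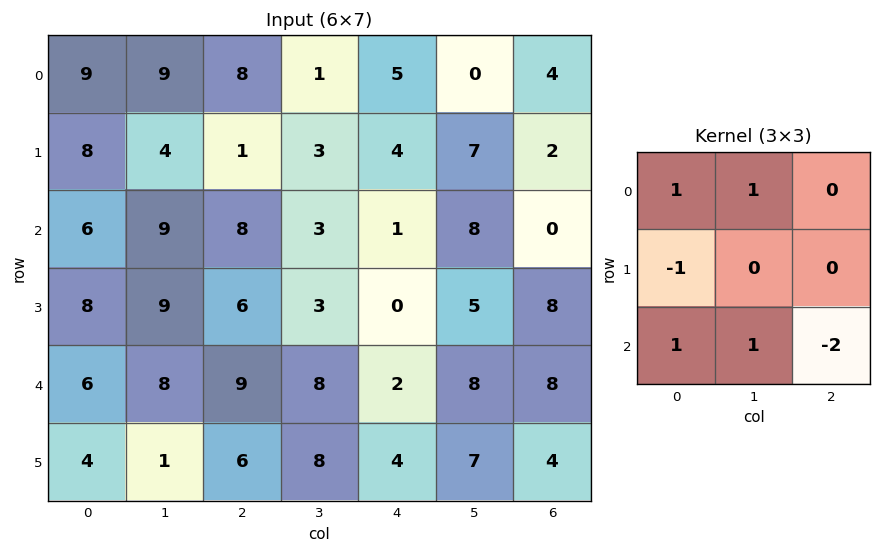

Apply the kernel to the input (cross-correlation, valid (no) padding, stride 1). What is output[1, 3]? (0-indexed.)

-3

The receptive field on the input at this output position is [3 4 7 / 3 1 8 / 3 0 5]. Elementwise product with the kernel and sum: 3·1 + 4·1 + 3·-1 + 3·1 + 0·1 + 5·-2.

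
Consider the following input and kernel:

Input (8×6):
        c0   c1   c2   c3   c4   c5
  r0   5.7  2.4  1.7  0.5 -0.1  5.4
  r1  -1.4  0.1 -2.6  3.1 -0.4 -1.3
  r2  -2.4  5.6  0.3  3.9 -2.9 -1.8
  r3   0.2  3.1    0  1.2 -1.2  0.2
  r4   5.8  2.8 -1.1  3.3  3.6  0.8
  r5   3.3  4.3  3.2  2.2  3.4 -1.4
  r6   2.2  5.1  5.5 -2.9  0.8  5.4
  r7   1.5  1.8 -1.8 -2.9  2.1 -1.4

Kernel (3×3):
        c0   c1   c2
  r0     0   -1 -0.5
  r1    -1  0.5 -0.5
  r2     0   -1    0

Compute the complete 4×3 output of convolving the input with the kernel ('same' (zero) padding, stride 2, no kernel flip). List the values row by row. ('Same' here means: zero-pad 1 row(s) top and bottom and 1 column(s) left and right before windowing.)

Output[0,0]: The receptive field on the zero-padded input at this output position is [0 0 0 / 0 5.7 2.4 / 0 -1.4 0.1]. Elementwise product with the kernel and sum: 0·-1 + 0·-0.5 + 0·-1 + 5.7·0.5 + 2.4·-0.5 + -1.4·-1.
Output[0,1]: The receptive field on the zero-padded input at this output position is [0 0 0 / 2.4 1.7 0.5 / 0.1 -2.6 3.1]. Elementwise product with the kernel and sum: 0·-1 + 0·-0.5 + 2.4·-1 + 1.7·0.5 + 0.5·-0.5 + -2.6·-1.

3.05 0.8 -2.85
-2.85 -6.35 -2.2
-3.55 -8.8 -4.2
-8.4 -3.4 -4.2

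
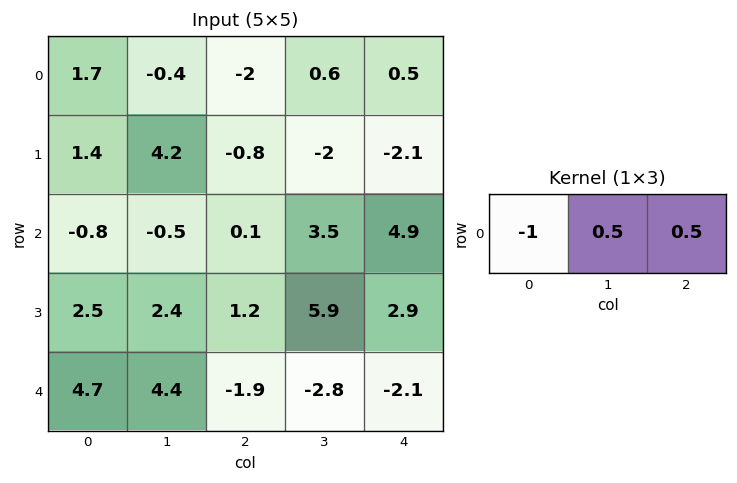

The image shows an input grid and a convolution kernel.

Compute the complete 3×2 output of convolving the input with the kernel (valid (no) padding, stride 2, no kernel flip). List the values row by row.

Output[0,0]: The receptive field on the input at this output position is [1.7 -0.4 -2]. Elementwise product with the kernel and sum: 1.7·-1 + -0.4·0.5 + -2·0.5.

-2.9 2.55
0.6 4.1
-3.45 -0.55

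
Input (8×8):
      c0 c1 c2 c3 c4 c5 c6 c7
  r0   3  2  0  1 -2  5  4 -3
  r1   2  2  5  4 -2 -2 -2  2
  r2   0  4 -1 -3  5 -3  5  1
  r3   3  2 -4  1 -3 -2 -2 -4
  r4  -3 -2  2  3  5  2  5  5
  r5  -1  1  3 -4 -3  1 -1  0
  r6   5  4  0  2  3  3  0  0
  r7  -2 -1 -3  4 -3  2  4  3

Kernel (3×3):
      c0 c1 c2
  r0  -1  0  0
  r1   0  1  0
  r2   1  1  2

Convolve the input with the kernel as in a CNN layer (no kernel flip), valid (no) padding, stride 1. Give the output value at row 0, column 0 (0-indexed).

1

The receptive field on the input at this output position is [3 2 0 / 2 2 5 / 0 4 -1]. Elementwise product with the kernel and sum: 3·-1 + 2·1 + 0·1 + 4·1 + -1·2.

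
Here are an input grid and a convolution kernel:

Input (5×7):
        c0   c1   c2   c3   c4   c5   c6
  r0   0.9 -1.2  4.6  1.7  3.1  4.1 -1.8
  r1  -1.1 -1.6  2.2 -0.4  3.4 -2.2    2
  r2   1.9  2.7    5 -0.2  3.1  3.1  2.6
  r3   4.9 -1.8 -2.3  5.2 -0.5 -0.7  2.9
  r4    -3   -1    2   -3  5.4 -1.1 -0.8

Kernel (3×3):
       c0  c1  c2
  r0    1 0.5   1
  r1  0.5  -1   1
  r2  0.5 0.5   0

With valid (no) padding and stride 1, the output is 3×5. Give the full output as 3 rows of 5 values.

10.45 3.25 15.85 3 12.35
5.1 -6.8 12.65 1.35 4.75
8.2 12.1 0.65 8.05 12.75

Output[0,0]: The receptive field on the input at this output position is [0.9 -1.2 4.6 / -1.1 -1.6 2.2 / 1.9 2.7 5]. Elementwise product with the kernel and sum: 0.9·1 + -1.2·0.5 + 4.6·1 + -1.1·0.5 + -1.6·-1 + 2.2·1 + 1.9·0.5 + 2.7·0.5.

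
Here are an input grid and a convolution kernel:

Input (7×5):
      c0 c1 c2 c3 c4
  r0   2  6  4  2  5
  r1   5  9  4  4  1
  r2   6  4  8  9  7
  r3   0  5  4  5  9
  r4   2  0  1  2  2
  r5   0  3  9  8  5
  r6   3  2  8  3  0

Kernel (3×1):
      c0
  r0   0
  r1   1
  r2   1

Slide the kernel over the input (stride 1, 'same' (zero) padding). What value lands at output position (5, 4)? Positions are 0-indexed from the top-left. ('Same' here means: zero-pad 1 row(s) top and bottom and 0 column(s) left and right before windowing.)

5

The receptive field on the zero-padded input at this output position is [2 / 5 / 0]. Elementwise product with the kernel and sum: 5·1 + 0·1.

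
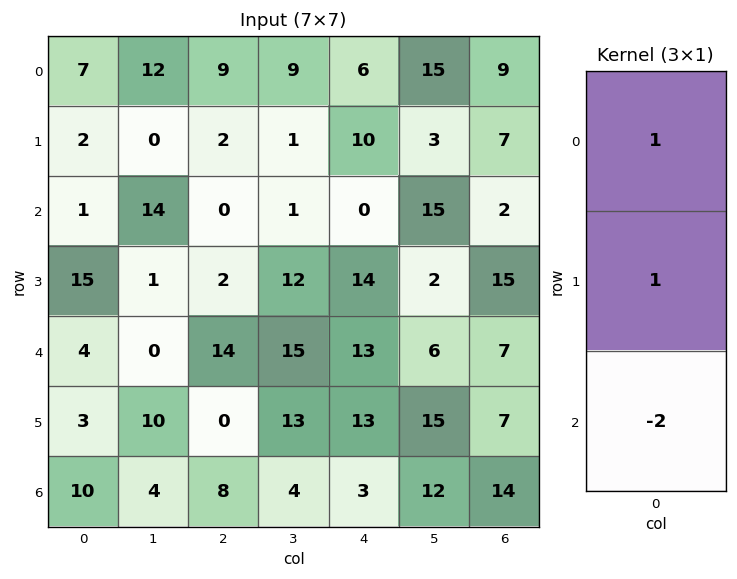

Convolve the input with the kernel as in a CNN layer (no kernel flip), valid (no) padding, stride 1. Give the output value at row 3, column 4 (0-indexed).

The receptive field on the input at this output position is [14 / 13 / 13]. Elementwise product with the kernel and sum: 14·1 + 13·1 + 13·-2.

1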